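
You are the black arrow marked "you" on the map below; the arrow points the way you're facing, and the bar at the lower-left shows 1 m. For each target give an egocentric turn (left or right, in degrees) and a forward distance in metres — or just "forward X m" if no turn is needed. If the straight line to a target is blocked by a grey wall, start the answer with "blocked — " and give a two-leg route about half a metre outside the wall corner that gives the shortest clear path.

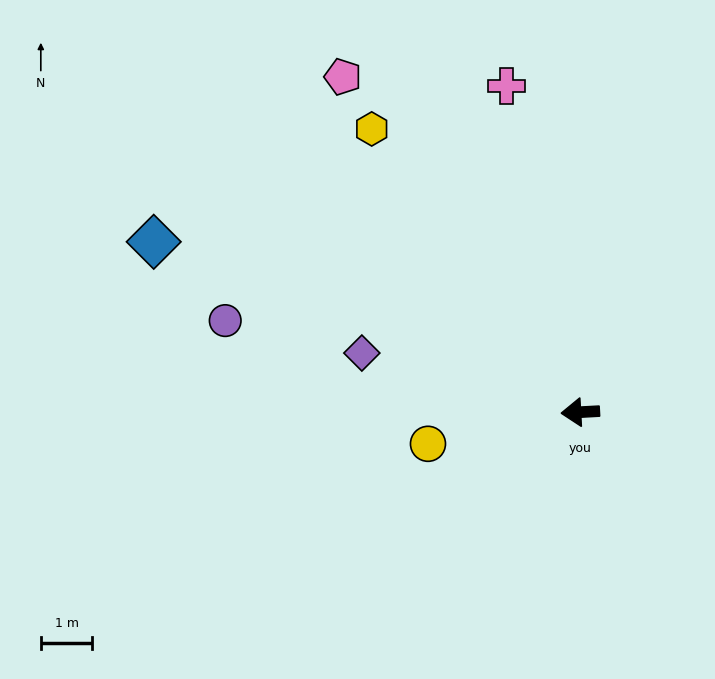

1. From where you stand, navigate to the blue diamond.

turn right 25°, forward 8.9 m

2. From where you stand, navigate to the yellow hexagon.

turn right 57°, forward 6.8 m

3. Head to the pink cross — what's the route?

turn right 80°, forward 6.5 m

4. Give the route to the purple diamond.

turn right 18°, forward 4.4 m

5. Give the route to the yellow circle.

turn left 9°, forward 3.0 m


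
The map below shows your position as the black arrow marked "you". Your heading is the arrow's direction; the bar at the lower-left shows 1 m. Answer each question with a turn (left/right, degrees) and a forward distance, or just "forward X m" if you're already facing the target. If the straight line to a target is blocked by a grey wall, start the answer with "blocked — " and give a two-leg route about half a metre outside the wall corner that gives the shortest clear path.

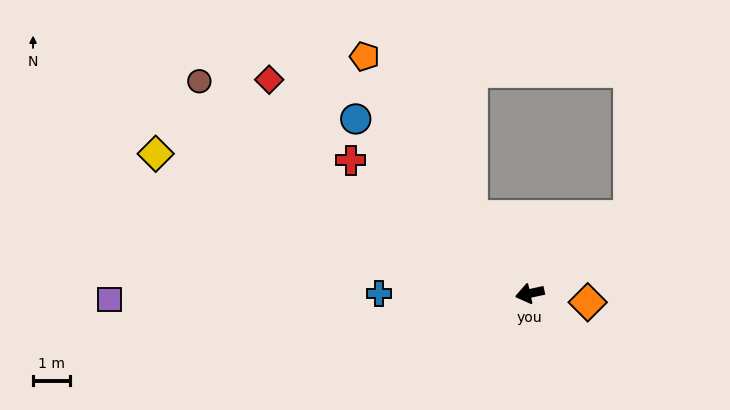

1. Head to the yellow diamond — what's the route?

turn right 33°, forward 11.0 m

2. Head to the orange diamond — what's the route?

turn left 159°, forward 1.6 m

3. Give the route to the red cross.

turn right 49°, forward 6.1 m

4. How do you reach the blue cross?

turn right 12°, forward 4.1 m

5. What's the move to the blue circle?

turn right 57°, forward 6.8 m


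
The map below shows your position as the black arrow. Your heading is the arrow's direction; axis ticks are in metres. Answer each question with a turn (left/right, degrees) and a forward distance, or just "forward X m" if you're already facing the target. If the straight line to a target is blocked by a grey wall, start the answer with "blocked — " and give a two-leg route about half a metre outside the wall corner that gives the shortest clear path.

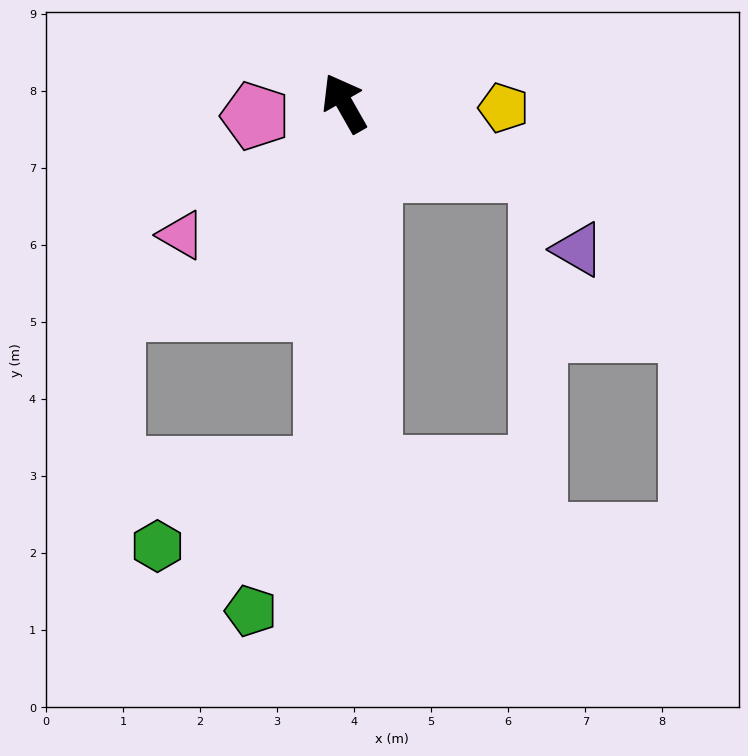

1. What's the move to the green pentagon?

blocked — turn left 148°, forward 4.8 m, then turn right 26°, forward 2.1 m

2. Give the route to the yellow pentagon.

turn right 121°, forward 2.1 m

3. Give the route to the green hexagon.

blocked — turn left 148°, forward 4.8 m, then turn right 63°, forward 2.4 m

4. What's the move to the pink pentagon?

turn left 69°, forward 1.2 m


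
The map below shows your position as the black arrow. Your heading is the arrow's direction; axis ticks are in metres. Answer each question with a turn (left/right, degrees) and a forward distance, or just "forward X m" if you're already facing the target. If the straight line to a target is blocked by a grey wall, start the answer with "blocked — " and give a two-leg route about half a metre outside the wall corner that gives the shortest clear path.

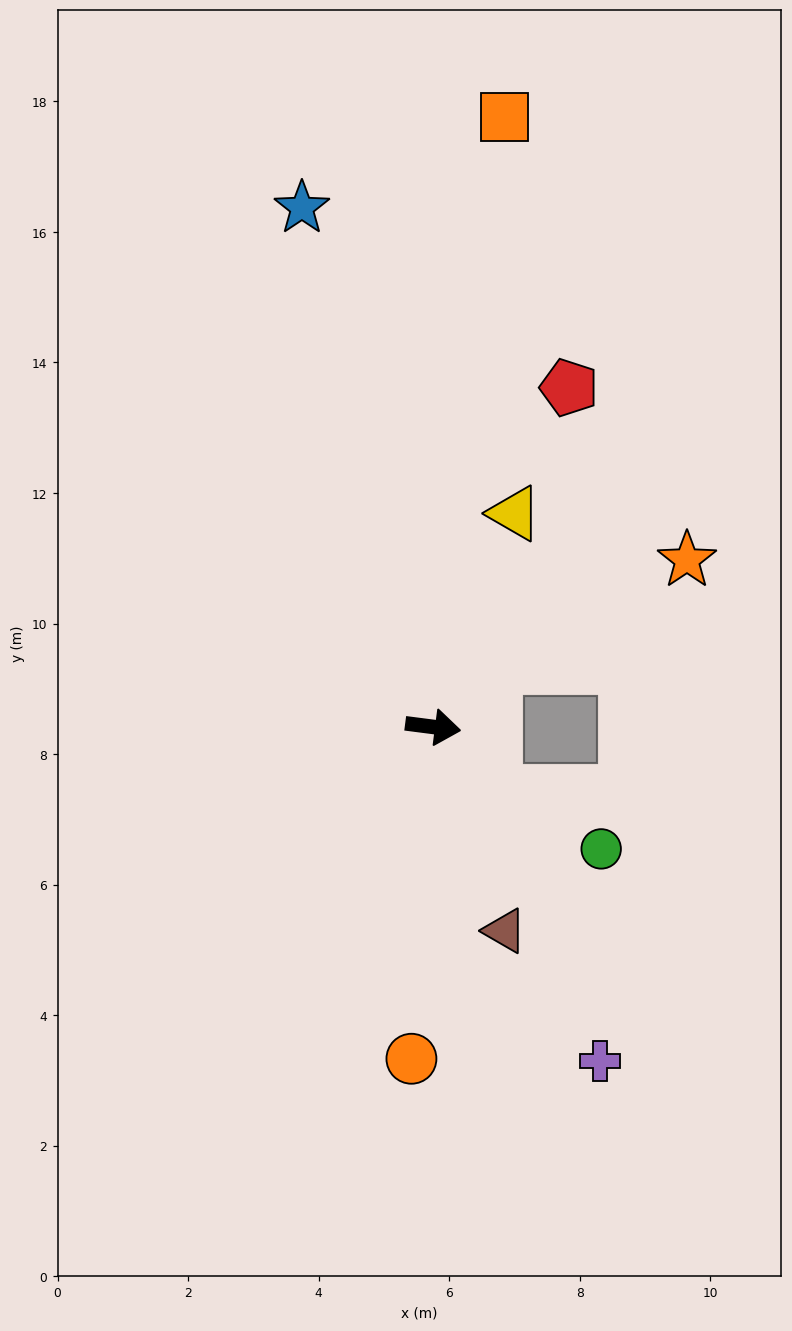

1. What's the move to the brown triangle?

turn right 63°, forward 3.3 m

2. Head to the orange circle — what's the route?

turn right 86°, forward 5.1 m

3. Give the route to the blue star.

turn left 112°, forward 8.2 m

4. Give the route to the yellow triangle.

turn left 76°, forward 3.5 m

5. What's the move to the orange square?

turn left 91°, forward 9.4 m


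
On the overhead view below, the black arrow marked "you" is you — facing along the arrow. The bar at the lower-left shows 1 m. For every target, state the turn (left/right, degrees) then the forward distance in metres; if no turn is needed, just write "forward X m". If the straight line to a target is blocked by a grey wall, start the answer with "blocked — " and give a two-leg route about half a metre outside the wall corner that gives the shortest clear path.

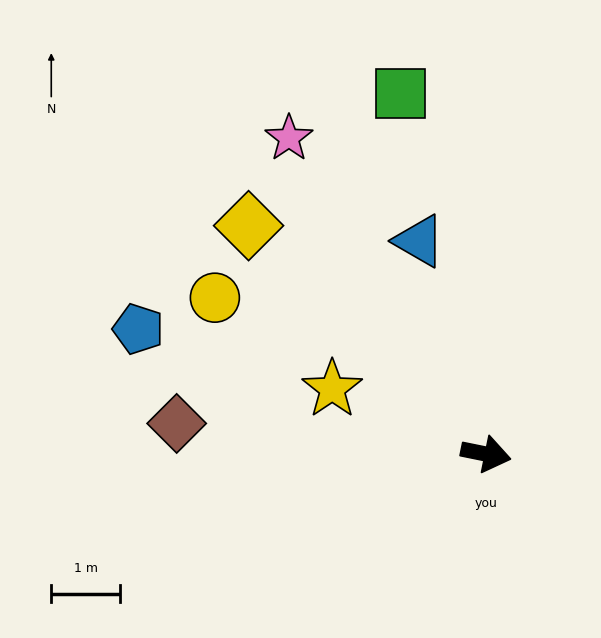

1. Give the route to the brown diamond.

turn right 174°, forward 4.5 m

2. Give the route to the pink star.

turn left 133°, forward 5.4 m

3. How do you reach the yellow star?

turn left 169°, forward 2.4 m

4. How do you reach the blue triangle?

turn left 119°, forward 3.2 m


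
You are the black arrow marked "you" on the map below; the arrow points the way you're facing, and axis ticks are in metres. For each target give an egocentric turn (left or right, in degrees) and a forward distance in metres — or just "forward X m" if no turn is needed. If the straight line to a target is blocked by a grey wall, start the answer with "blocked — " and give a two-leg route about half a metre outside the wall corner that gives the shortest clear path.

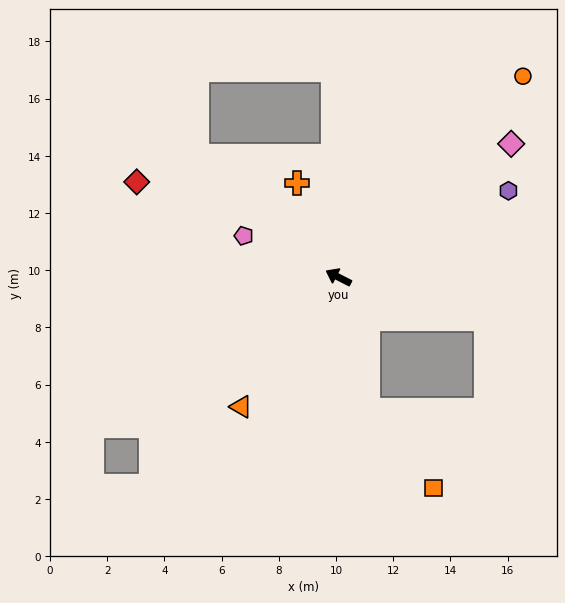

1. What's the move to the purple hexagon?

turn right 126°, forward 6.7 m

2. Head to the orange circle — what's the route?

turn right 105°, forward 9.5 m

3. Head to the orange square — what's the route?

blocked — turn left 130°, forward 4.7 m, then turn left 27°, forward 3.6 m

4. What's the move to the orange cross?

turn right 39°, forward 3.6 m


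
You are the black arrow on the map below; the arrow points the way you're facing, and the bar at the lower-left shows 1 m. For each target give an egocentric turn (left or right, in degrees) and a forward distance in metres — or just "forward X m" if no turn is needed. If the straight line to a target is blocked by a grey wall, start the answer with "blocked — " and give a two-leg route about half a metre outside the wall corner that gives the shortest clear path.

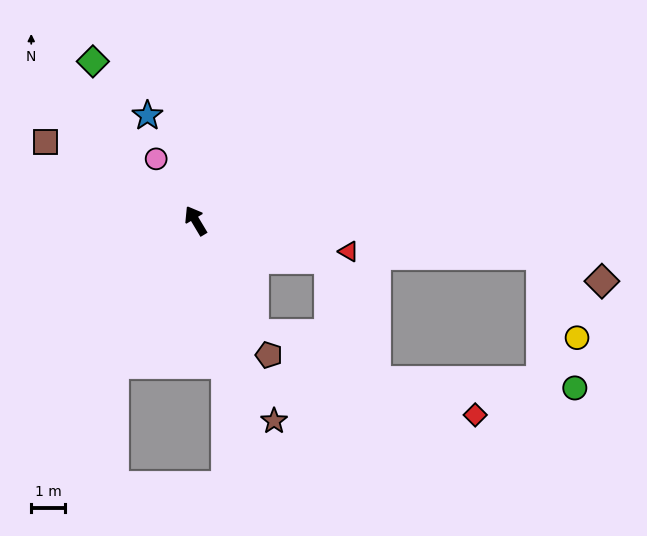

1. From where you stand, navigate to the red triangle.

turn right 132°, forward 4.6 m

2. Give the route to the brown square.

turn left 32°, forward 5.0 m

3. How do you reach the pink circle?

forward 2.2 m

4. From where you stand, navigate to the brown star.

turn left 171°, forward 6.4 m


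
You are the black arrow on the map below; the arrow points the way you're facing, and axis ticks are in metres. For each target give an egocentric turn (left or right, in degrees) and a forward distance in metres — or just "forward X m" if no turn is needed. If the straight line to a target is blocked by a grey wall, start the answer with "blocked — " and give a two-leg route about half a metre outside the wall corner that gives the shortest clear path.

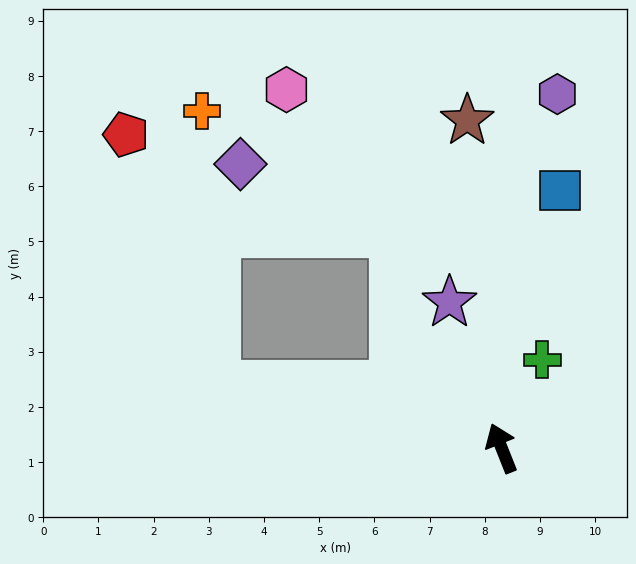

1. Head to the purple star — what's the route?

turn right 2°, forward 2.8 m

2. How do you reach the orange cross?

blocked — turn left 55°, forward 5.3 m, then turn right 74°, forward 4.9 m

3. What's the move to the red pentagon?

blocked — turn left 55°, forward 5.3 m, then turn right 57°, forward 4.8 m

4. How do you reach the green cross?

turn right 46°, forward 1.8 m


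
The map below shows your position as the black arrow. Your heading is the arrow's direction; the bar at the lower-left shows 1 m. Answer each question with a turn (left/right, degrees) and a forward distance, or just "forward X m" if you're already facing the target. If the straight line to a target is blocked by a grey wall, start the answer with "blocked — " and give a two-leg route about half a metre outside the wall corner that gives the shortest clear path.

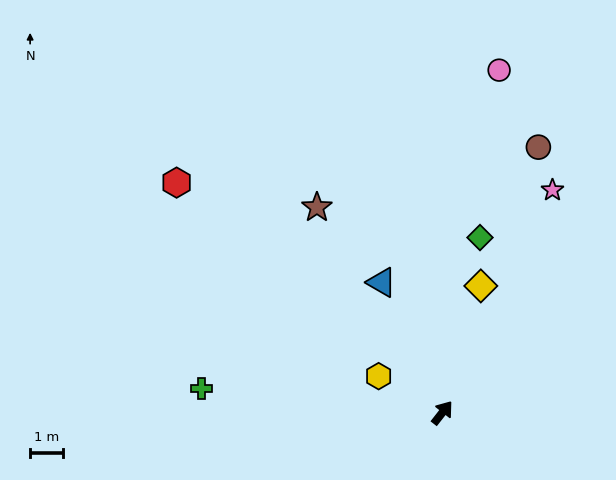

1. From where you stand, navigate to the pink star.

turn left 12°, forward 7.5 m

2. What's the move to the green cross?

turn left 122°, forward 7.3 m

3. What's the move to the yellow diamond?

turn left 21°, forward 4.0 m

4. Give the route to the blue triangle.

turn left 63°, forward 4.4 m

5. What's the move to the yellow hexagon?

turn left 98°, forward 2.2 m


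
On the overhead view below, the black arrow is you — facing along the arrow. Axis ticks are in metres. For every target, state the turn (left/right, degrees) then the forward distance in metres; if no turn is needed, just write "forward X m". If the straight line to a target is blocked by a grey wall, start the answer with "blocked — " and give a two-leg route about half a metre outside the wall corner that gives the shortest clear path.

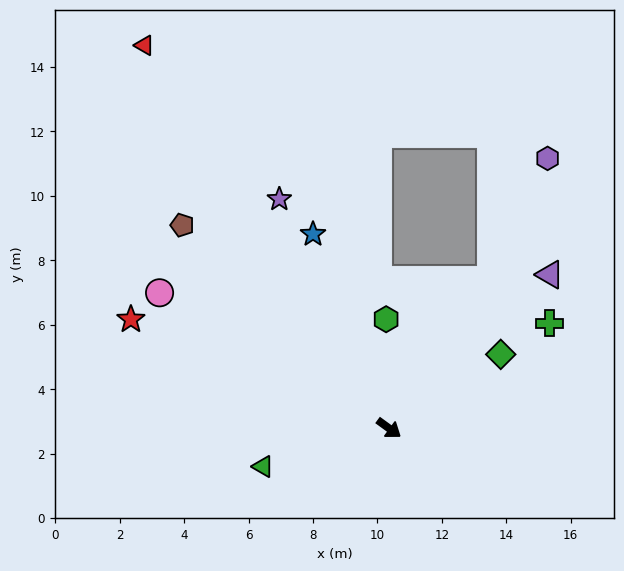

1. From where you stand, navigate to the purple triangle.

turn left 80°, forward 6.9 m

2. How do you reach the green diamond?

turn left 70°, forward 4.2 m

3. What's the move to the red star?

turn right 167°, forward 8.7 m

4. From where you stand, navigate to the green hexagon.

turn left 128°, forward 3.4 m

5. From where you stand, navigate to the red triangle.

turn left 159°, forward 14.1 m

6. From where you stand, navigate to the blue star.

turn left 147°, forward 6.5 m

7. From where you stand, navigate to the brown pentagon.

turn left 172°, forward 9.0 m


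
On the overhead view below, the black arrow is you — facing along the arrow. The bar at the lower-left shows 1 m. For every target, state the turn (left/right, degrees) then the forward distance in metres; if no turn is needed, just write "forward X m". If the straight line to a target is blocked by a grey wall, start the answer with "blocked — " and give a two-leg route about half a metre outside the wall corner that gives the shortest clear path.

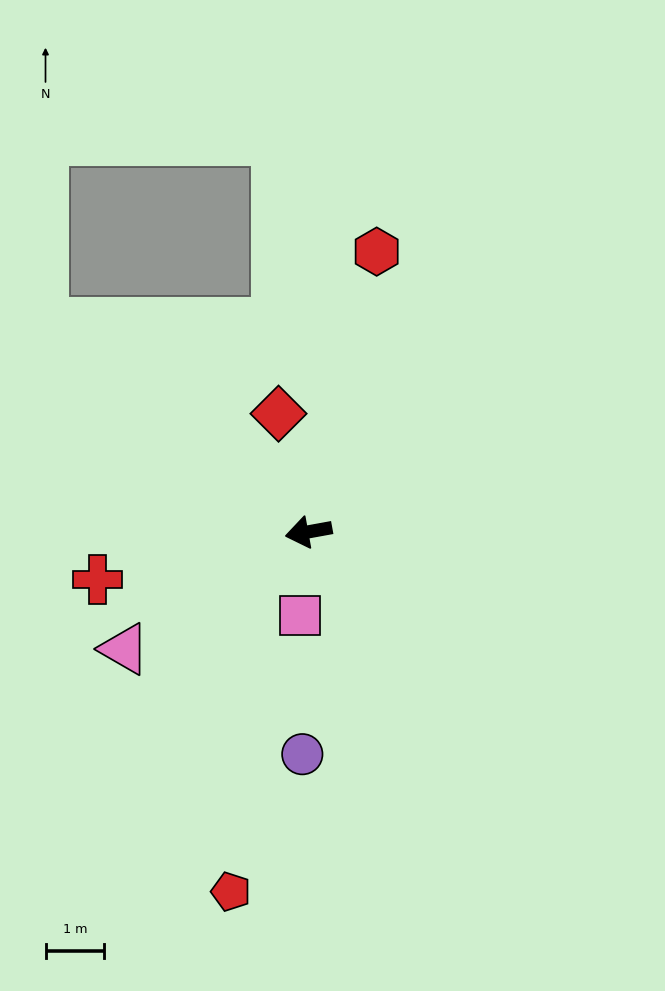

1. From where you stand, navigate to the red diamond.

turn right 86°, forward 2.1 m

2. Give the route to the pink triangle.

turn left 22°, forward 3.7 m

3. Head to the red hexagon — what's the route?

turn right 114°, forward 4.9 m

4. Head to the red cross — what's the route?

turn left 2°, forward 3.7 m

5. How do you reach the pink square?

turn left 74°, forward 1.4 m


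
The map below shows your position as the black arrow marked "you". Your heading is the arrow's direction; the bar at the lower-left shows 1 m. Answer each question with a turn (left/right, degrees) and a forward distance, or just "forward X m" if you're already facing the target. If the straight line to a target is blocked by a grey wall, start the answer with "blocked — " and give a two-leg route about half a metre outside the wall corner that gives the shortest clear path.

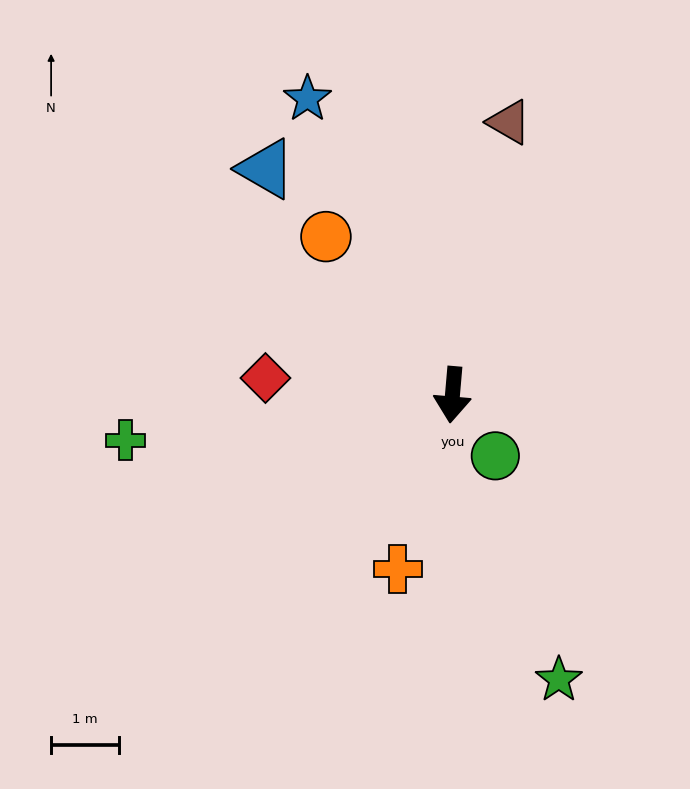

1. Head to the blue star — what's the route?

turn right 149°, forward 4.9 m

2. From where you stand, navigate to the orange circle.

turn right 136°, forward 3.0 m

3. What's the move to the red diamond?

turn right 90°, forward 2.8 m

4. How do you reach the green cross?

turn right 77°, forward 4.9 m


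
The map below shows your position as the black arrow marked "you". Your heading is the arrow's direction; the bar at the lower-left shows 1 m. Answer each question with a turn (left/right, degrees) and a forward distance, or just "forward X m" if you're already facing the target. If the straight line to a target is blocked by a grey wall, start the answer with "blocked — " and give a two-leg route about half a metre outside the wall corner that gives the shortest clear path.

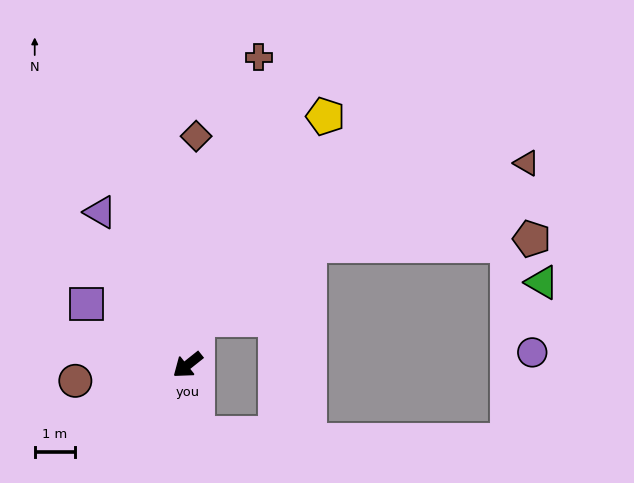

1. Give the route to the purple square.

turn right 70°, forward 2.9 m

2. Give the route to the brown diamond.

turn right 131°, forward 5.7 m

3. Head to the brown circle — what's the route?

turn right 31°, forward 2.8 m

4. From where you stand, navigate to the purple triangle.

turn right 99°, forward 4.3 m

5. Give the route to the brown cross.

turn right 142°, forward 7.8 m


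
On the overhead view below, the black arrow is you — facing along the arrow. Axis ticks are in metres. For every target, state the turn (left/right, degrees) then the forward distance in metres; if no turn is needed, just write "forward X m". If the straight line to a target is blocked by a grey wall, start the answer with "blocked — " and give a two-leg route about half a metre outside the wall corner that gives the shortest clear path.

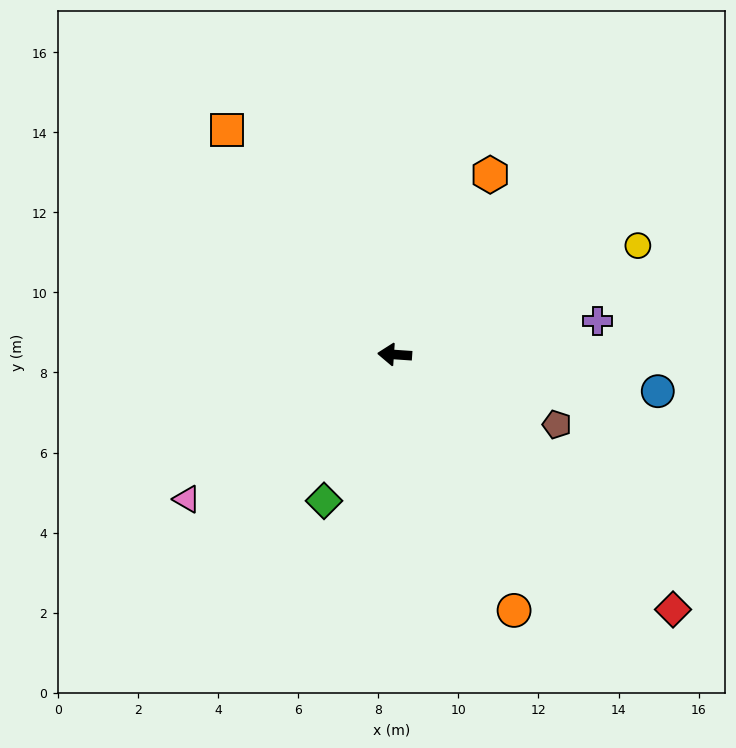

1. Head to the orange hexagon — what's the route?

turn right 114°, forward 5.1 m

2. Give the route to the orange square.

turn right 49°, forward 7.0 m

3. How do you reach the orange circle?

turn left 119°, forward 7.1 m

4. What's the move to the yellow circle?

turn right 152°, forward 6.7 m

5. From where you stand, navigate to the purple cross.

turn right 167°, forward 5.1 m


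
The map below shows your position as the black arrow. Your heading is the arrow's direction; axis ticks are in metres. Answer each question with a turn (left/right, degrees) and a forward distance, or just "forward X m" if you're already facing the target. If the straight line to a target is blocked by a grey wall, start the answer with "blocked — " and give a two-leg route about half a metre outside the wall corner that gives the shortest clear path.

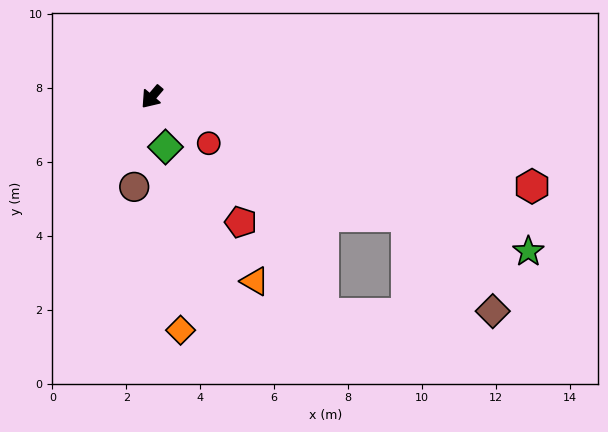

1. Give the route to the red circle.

turn left 91°, forward 2.0 m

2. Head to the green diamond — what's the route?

turn left 56°, forward 1.4 m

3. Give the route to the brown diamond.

blocked — turn left 105°, forward 7.6 m, then turn right 22°, forward 3.5 m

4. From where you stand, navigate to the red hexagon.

turn left 117°, forward 10.6 m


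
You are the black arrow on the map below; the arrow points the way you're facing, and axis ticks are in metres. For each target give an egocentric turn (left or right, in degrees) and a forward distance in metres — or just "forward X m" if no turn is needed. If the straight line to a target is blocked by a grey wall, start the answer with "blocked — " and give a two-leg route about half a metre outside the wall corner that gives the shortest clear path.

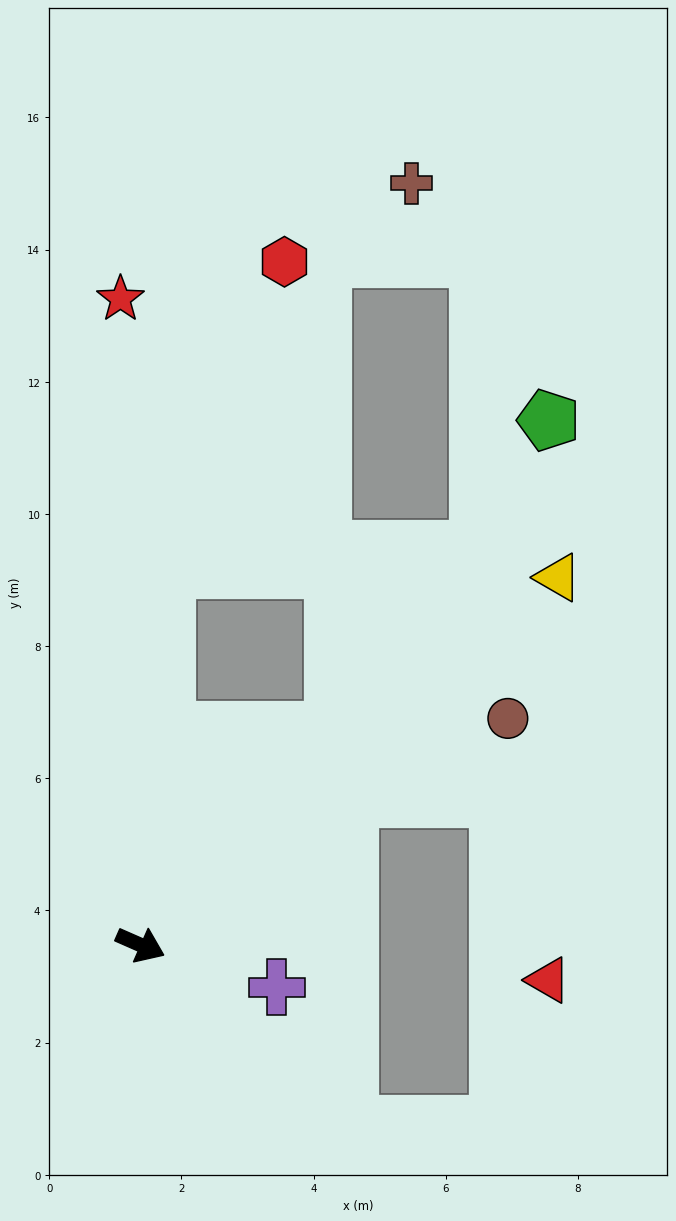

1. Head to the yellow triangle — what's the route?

turn left 65°, forward 8.4 m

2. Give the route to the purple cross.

turn left 6°, forward 2.2 m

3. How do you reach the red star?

turn left 115°, forward 9.8 m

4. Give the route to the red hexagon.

blocked — turn left 110°, forward 5.7 m, then turn right 17°, forward 5.0 m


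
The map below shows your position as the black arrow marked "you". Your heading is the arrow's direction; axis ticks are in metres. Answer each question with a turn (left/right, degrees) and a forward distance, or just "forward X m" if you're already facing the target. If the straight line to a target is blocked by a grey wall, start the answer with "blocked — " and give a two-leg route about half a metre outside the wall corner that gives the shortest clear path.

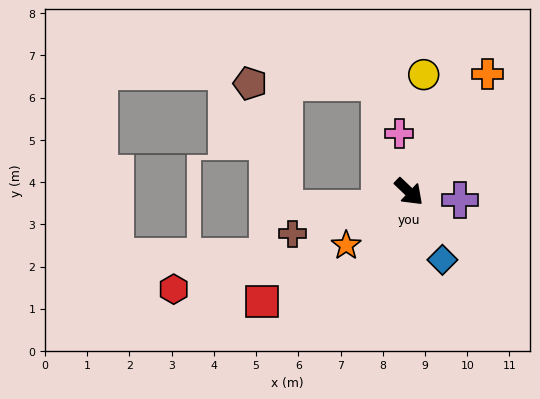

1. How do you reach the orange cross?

turn left 100°, forward 3.4 m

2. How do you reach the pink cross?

turn left 143°, forward 1.4 m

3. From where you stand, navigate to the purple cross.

turn left 35°, forward 1.2 m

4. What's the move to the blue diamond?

turn right 20°, forward 1.8 m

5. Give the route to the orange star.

turn right 96°, forward 2.0 m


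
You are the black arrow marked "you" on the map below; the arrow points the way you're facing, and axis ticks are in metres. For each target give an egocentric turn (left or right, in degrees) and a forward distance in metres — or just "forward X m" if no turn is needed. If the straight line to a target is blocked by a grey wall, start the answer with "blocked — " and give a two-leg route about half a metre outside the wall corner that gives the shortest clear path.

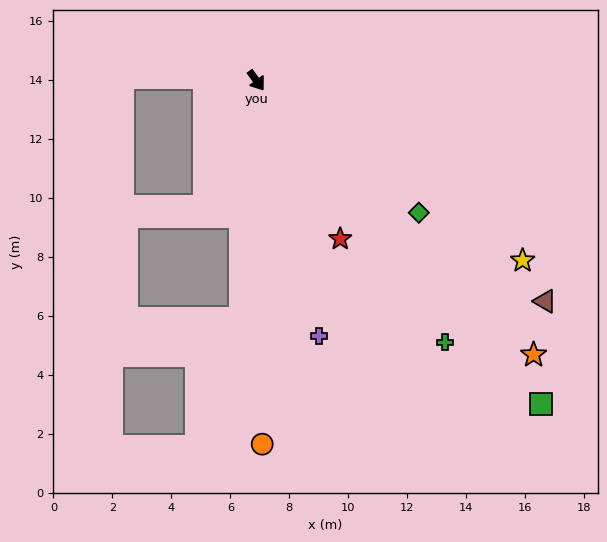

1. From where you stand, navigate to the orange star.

turn left 9°, forward 13.2 m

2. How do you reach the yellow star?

turn left 20°, forward 10.9 m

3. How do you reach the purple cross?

turn right 22°, forward 8.9 m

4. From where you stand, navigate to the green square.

turn left 5°, forward 14.6 m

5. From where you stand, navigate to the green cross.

forward 10.9 m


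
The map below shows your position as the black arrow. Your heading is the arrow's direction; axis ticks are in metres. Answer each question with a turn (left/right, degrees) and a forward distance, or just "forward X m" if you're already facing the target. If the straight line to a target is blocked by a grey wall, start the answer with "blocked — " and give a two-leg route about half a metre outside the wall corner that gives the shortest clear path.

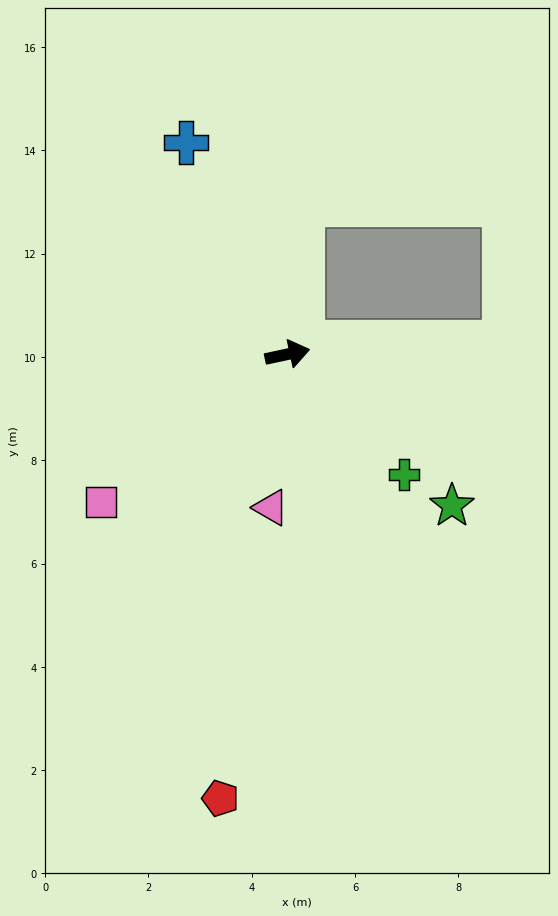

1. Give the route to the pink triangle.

turn right 108°, forward 3.0 m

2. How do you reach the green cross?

turn right 58°, forward 3.2 m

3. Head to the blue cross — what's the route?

turn left 103°, forward 4.5 m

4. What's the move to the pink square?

turn right 154°, forward 4.6 m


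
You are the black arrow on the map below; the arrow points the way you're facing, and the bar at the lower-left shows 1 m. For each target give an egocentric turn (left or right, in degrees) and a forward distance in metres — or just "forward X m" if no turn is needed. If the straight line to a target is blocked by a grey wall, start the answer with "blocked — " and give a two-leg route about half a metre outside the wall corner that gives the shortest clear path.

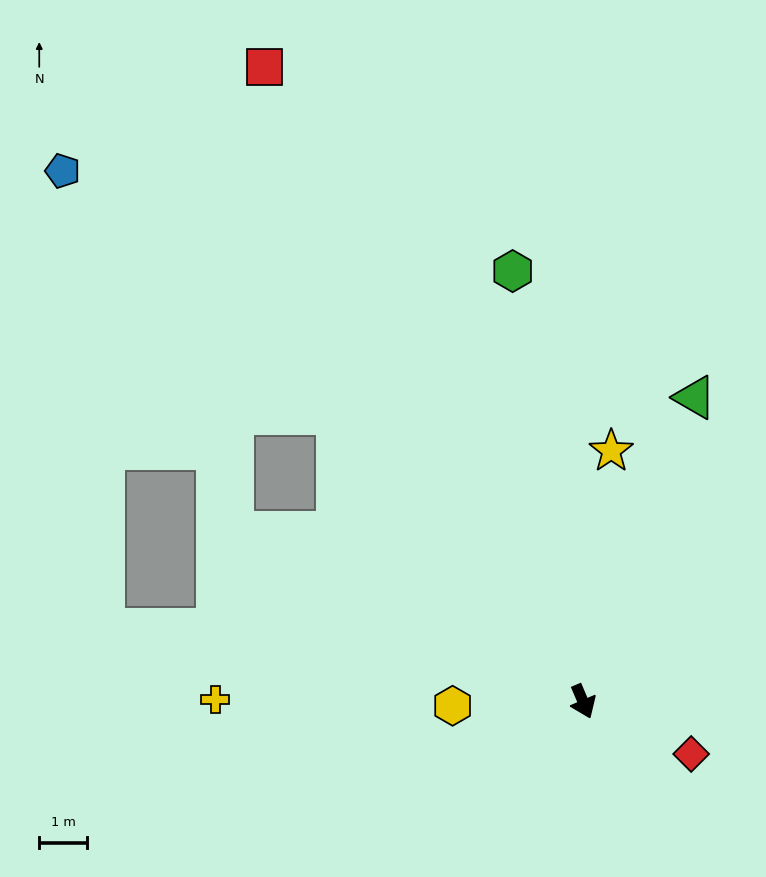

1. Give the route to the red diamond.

turn left 41°, forward 2.5 m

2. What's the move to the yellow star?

turn left 151°, forward 5.2 m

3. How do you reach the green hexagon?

turn left 166°, forward 9.0 m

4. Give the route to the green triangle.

turn left 137°, forward 6.7 m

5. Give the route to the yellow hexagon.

turn right 111°, forward 2.7 m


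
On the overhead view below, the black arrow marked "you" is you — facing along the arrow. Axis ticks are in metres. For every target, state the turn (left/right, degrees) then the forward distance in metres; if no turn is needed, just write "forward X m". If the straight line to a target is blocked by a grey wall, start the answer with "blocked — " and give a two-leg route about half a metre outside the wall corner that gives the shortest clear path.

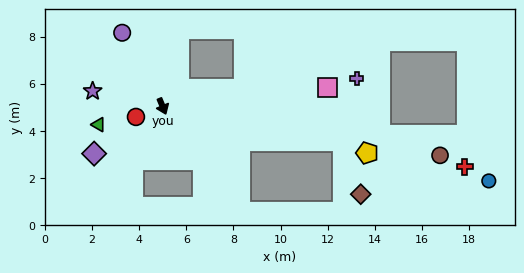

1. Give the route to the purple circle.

turn right 174°, forward 3.6 m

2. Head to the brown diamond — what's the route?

blocked — turn left 56°, forward 7.8 m, then turn right 60°, forward 2.4 m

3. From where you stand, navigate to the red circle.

turn right 91°, forward 1.2 m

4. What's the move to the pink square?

turn left 74°, forward 7.0 m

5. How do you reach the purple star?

turn right 125°, forward 3.0 m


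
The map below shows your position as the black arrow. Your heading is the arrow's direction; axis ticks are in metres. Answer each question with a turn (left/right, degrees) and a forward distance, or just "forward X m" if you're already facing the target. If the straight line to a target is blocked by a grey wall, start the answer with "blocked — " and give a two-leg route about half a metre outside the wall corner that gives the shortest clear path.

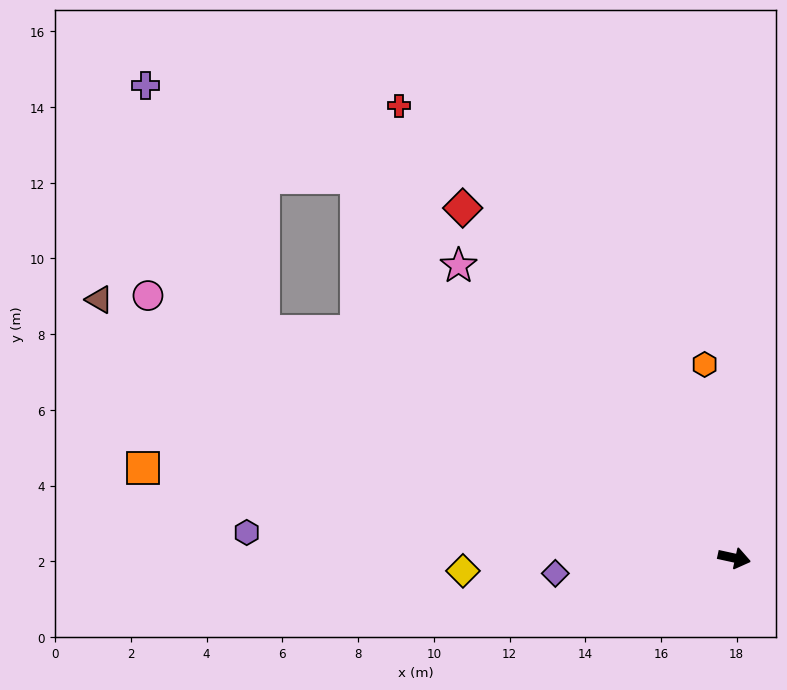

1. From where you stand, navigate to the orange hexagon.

turn left 111°, forward 5.2 m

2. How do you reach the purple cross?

blocked — turn left 167°, forward 13.8 m, then turn right 39°, forward 7.2 m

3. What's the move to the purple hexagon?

turn right 171°, forward 12.9 m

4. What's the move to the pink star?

turn left 146°, forward 10.6 m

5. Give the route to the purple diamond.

turn right 163°, forward 4.7 m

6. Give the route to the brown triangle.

turn left 170°, forward 18.1 m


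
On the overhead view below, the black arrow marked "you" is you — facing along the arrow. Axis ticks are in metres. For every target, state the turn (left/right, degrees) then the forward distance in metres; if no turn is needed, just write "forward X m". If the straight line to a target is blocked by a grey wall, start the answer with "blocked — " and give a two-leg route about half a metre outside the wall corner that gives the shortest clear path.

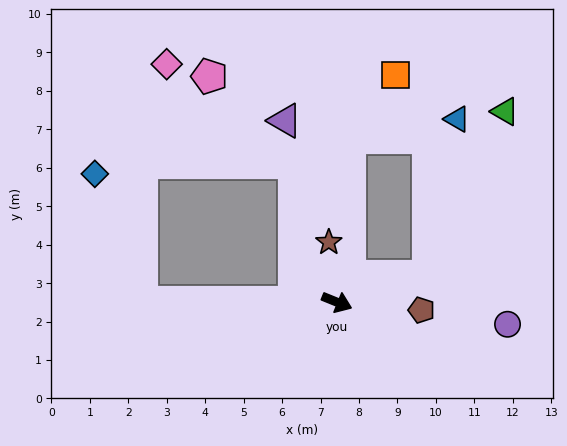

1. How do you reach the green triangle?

blocked — turn left 38°, forward 2.5 m, then turn left 49°, forward 4.7 m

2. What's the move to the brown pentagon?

turn left 17°, forward 2.2 m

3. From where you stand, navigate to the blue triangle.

blocked — turn left 38°, forward 2.5 m, then turn left 64°, forward 4.2 m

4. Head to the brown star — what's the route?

turn left 120°, forward 1.6 m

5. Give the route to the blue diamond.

blocked — turn right 158°, forward 5.1 m, then turn right 70°, forward 3.6 m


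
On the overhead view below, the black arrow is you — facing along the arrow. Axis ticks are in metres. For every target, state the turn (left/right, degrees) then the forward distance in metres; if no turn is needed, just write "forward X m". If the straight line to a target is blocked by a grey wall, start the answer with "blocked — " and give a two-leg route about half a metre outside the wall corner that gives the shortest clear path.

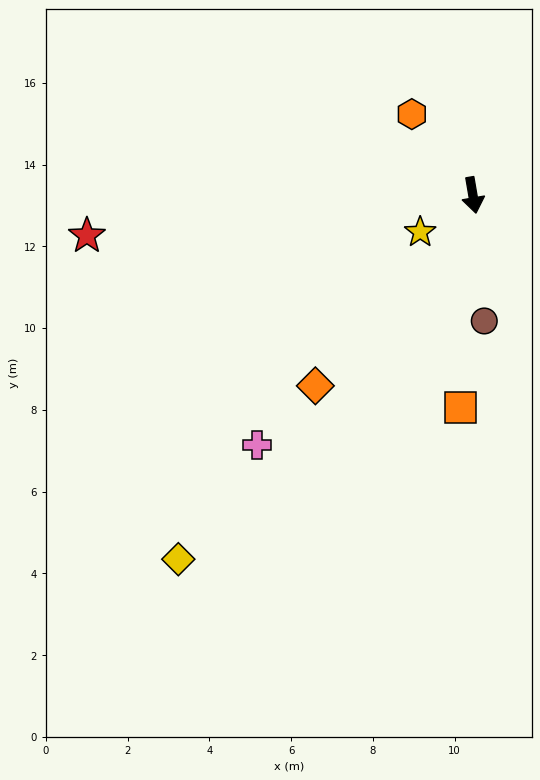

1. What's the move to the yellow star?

turn right 65°, forward 1.6 m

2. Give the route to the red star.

turn right 94°, forward 9.5 m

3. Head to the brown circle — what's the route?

turn right 5°, forward 3.1 m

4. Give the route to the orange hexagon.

turn right 153°, forward 2.5 m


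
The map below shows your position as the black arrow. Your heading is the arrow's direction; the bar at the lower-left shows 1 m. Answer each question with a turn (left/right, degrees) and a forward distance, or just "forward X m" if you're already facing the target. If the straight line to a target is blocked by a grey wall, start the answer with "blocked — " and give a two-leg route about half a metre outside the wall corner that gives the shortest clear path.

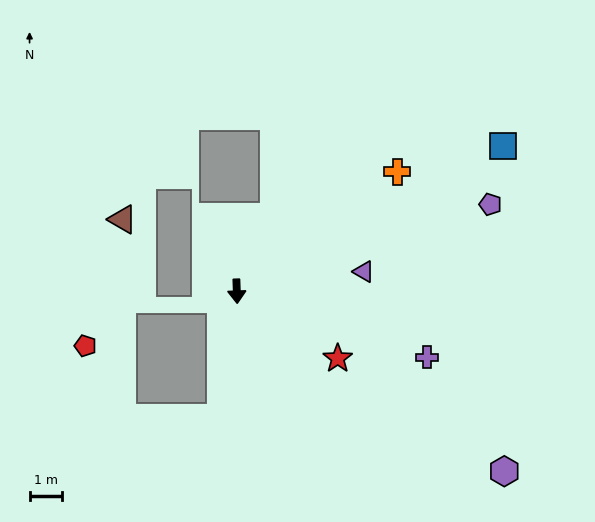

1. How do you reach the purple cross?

turn left 69°, forward 6.2 m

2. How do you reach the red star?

turn left 54°, forward 3.7 m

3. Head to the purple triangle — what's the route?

turn left 97°, forward 4.0 m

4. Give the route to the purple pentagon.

turn left 107°, forward 8.2 m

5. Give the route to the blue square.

turn left 117°, forward 9.3 m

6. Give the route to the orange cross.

turn left 125°, forward 6.1 m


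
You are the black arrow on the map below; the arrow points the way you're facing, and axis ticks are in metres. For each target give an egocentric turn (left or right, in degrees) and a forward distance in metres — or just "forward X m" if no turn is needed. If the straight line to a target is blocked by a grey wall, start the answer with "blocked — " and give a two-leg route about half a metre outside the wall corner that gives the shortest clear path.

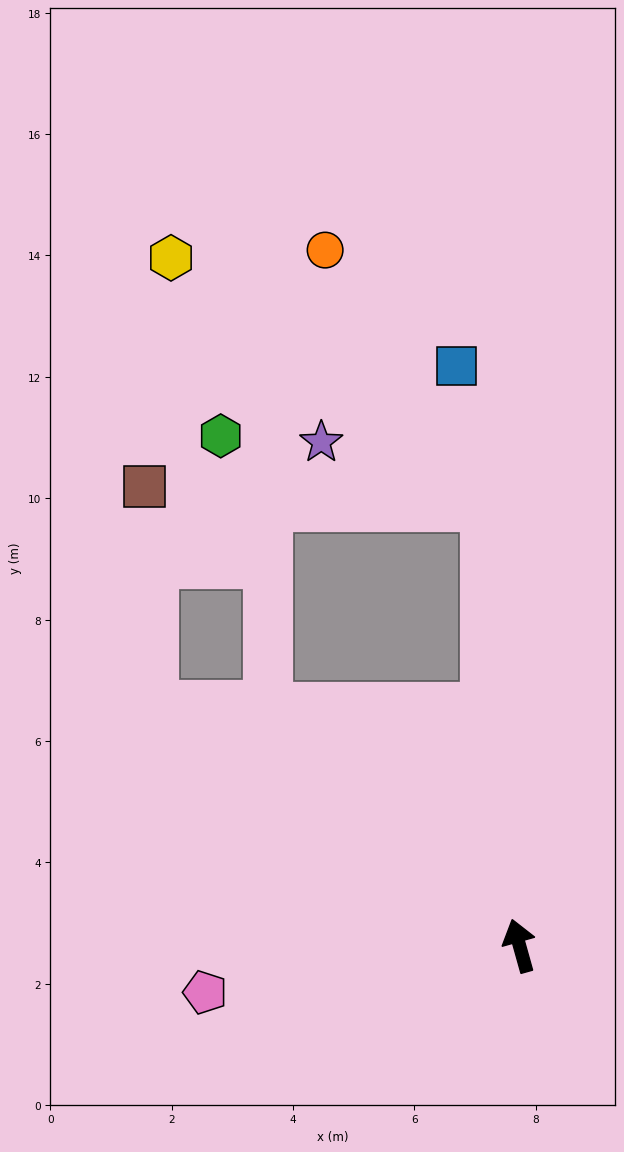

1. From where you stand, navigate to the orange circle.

blocked — turn right 11°, forward 7.3 m, then turn left 28°, forward 5.0 m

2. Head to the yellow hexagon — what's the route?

blocked — turn right 11°, forward 7.3 m, then turn left 47°, forward 6.6 m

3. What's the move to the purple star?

blocked — turn right 11°, forward 7.3 m, then turn left 64°, forward 2.9 m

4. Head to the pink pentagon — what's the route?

turn left 83°, forward 5.2 m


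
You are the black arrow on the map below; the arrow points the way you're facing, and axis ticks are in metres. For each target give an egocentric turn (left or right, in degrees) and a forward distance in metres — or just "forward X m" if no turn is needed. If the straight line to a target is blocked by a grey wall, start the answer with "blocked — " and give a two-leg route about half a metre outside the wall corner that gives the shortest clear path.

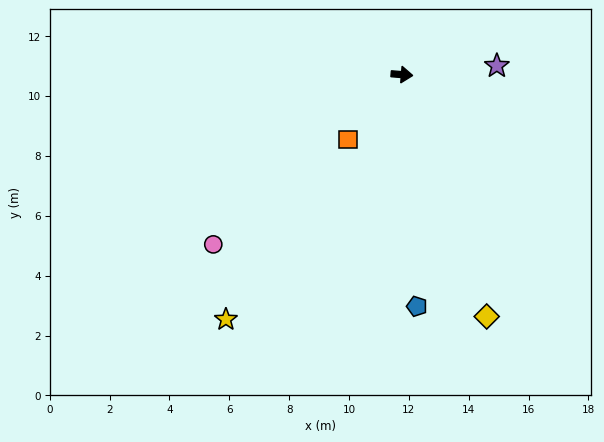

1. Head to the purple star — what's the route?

turn left 10°, forward 3.2 m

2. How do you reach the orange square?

turn right 125°, forward 2.8 m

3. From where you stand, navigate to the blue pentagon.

turn right 82°, forward 7.8 m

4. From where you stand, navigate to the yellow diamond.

turn right 66°, forward 8.6 m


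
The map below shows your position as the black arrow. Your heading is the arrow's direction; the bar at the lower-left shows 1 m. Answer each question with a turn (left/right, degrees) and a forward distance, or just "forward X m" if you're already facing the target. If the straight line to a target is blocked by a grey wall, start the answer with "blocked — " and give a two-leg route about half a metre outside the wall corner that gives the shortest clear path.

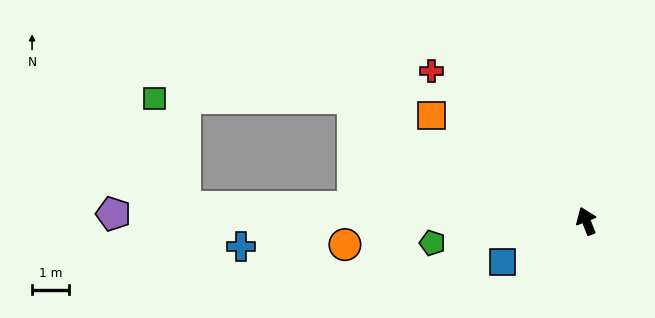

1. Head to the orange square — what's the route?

turn left 34°, forward 5.0 m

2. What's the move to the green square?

blocked — turn left 66°, forward 10.7 m, then turn right 72°, forward 3.0 m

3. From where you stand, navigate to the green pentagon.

turn left 77°, forward 4.2 m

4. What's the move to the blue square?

turn left 94°, forward 2.5 m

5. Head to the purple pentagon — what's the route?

turn left 68°, forward 12.7 m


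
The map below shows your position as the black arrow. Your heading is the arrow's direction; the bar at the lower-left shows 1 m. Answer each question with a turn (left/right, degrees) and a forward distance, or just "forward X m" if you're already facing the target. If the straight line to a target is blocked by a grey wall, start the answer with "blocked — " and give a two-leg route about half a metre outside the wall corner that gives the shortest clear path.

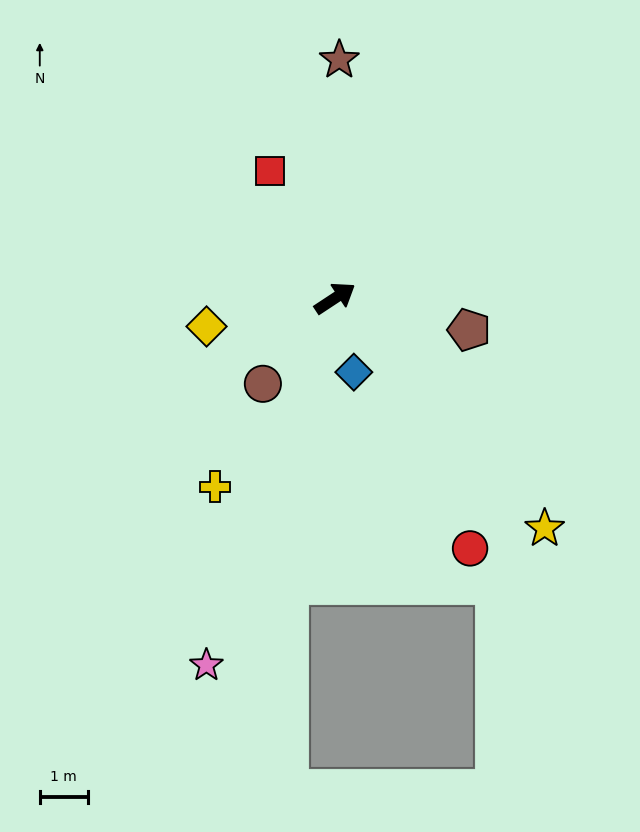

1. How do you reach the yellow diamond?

turn left 159°, forward 2.7 m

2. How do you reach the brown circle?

turn right 163°, forward 2.3 m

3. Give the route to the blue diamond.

turn right 109°, forward 1.6 m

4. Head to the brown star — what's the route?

turn left 56°, forward 5.0 m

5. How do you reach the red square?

turn left 84°, forward 3.0 m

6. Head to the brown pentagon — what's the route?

turn right 47°, forward 2.9 m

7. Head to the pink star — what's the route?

turn right 143°, forward 8.1 m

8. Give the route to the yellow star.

turn right 81°, forward 6.5 m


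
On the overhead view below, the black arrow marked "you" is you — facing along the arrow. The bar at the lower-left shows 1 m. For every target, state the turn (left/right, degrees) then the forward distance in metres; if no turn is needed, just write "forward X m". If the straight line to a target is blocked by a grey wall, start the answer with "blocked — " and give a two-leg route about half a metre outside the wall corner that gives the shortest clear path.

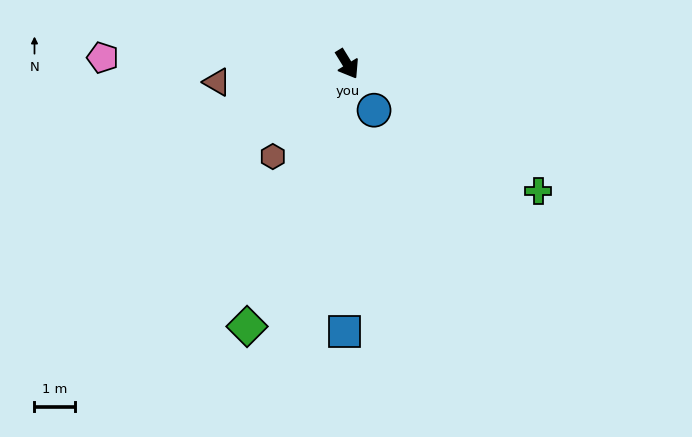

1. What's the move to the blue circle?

forward 1.3 m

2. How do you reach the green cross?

turn left 25°, forward 5.7 m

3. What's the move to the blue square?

turn right 32°, forward 6.7 m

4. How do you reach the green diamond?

turn right 52°, forward 7.0 m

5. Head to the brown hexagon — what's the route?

turn right 70°, forward 3.0 m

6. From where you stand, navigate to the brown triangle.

turn right 114°, forward 3.3 m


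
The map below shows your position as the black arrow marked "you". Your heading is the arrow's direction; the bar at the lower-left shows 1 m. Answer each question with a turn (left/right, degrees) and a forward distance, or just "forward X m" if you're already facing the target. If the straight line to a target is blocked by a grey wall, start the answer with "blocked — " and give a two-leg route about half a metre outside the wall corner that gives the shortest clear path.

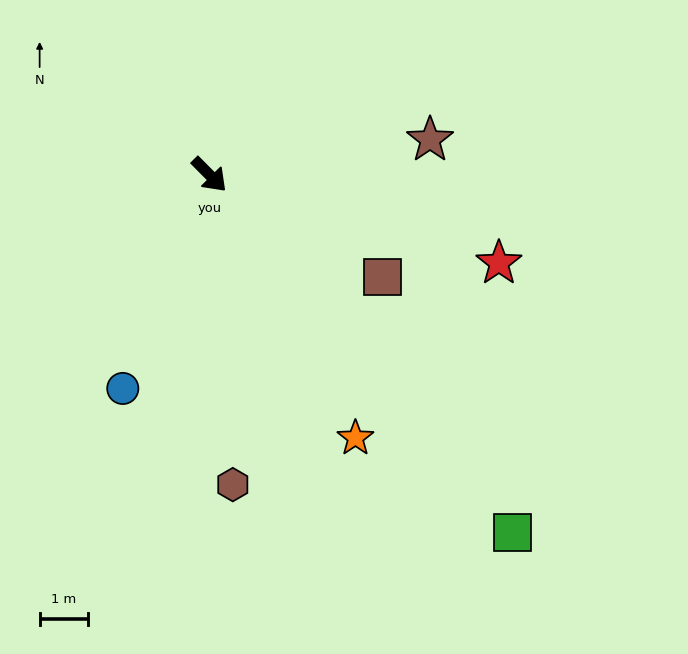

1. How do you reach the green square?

turn right 4°, forward 9.6 m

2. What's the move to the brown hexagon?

turn right 40°, forward 6.4 m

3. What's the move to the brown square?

turn left 15°, forward 4.1 m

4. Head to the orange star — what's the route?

turn right 16°, forward 6.2 m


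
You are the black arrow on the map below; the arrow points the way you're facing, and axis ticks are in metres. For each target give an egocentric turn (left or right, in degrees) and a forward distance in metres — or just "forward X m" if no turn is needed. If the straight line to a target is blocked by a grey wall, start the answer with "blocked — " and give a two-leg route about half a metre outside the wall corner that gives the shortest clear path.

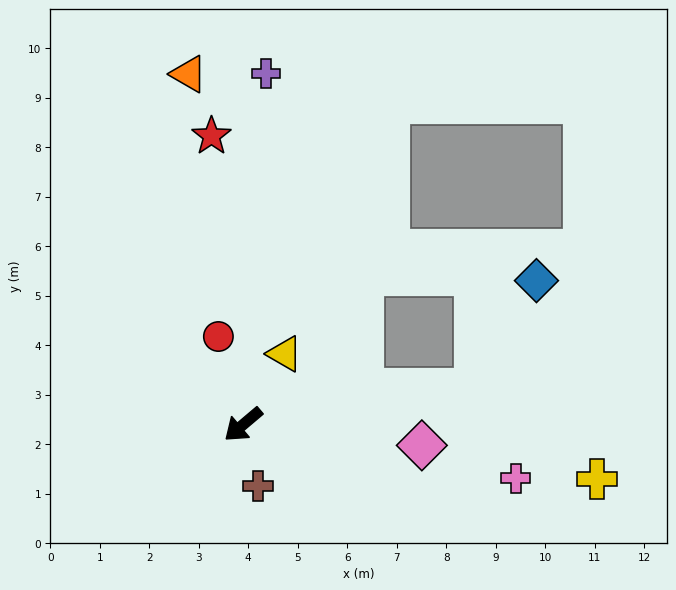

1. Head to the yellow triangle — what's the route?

turn right 161°, forward 1.7 m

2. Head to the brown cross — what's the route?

turn left 64°, forward 1.3 m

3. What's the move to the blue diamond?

blocked — turn left 149°, forward 4.7 m, then turn left 51°, forward 2.5 m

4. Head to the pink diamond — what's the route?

turn left 133°, forward 3.6 m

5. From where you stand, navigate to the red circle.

turn right 115°, forward 1.8 m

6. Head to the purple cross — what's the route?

turn right 134°, forward 7.1 m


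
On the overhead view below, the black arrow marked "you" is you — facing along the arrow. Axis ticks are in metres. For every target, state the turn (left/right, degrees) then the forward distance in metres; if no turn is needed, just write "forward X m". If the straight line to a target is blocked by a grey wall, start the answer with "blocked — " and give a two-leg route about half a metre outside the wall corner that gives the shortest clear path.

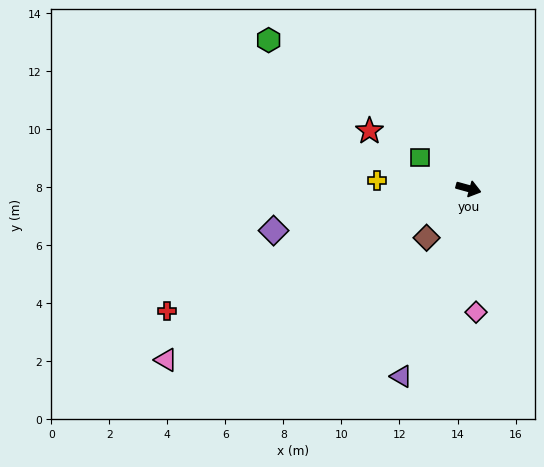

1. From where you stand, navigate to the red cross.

turn right 142°, forward 11.2 m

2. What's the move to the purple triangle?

turn right 94°, forward 6.9 m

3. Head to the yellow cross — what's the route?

turn right 170°, forward 3.2 m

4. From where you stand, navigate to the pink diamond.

turn right 71°, forward 4.3 m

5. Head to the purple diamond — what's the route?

turn right 152°, forward 6.9 m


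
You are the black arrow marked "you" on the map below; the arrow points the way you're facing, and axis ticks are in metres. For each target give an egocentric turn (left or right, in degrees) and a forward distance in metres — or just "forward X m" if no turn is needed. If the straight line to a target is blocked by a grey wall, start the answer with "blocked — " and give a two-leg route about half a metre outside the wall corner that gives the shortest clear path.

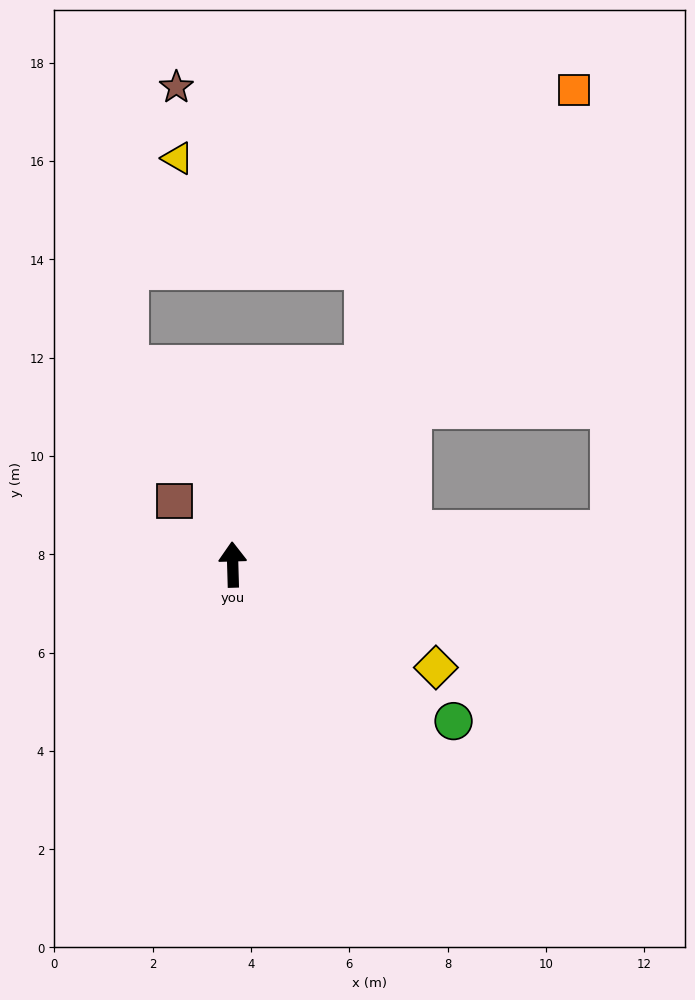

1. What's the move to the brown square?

turn left 41°, forward 1.8 m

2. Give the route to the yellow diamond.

turn right 119°, forward 4.6 m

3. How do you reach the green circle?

turn right 127°, forward 5.5 m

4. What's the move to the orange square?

turn right 37°, forward 11.9 m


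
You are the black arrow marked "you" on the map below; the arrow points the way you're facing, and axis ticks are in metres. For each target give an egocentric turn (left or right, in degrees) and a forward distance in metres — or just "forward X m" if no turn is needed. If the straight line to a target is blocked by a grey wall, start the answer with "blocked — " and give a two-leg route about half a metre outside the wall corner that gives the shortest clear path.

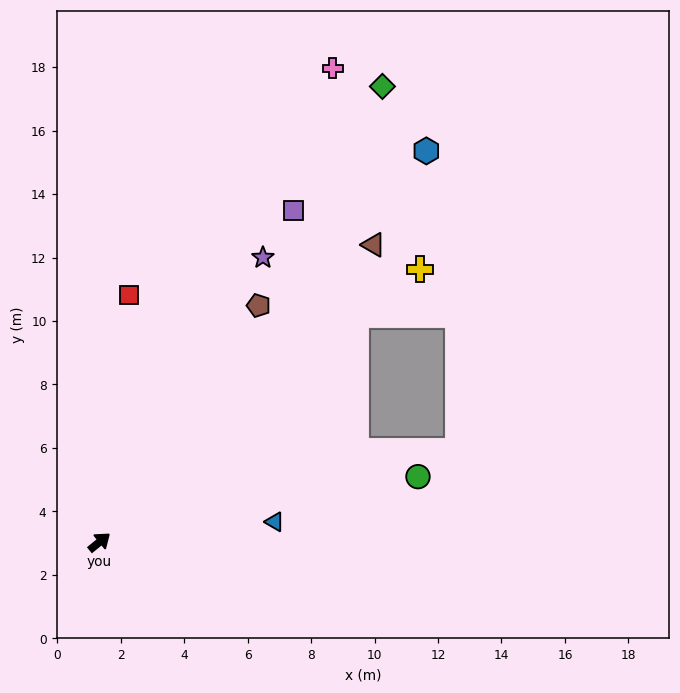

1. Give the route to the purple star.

turn left 21°, forward 10.3 m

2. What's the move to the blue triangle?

turn right 33°, forward 5.6 m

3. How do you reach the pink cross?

turn left 25°, forward 16.6 m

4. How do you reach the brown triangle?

turn left 8°, forward 12.7 m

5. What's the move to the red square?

turn left 44°, forward 7.8 m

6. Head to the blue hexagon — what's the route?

turn left 11°, forward 16.1 m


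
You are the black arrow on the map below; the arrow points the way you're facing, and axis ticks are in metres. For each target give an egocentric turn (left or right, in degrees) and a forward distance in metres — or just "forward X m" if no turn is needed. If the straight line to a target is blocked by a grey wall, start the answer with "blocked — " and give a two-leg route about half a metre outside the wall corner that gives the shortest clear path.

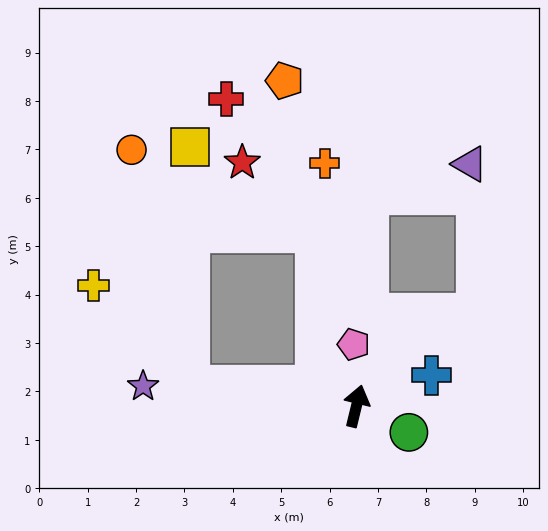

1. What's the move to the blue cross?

turn right 54°, forward 1.7 m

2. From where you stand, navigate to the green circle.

turn right 103°, forward 1.2 m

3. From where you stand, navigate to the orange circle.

blocked — turn left 97°, forward 3.5 m, then turn right 70°, forward 5.0 m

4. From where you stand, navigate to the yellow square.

blocked — turn left 97°, forward 3.5 m, then turn right 84°, forward 4.9 m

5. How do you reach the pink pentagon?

turn left 16°, forward 1.3 m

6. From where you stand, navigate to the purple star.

turn left 98°, forward 4.4 m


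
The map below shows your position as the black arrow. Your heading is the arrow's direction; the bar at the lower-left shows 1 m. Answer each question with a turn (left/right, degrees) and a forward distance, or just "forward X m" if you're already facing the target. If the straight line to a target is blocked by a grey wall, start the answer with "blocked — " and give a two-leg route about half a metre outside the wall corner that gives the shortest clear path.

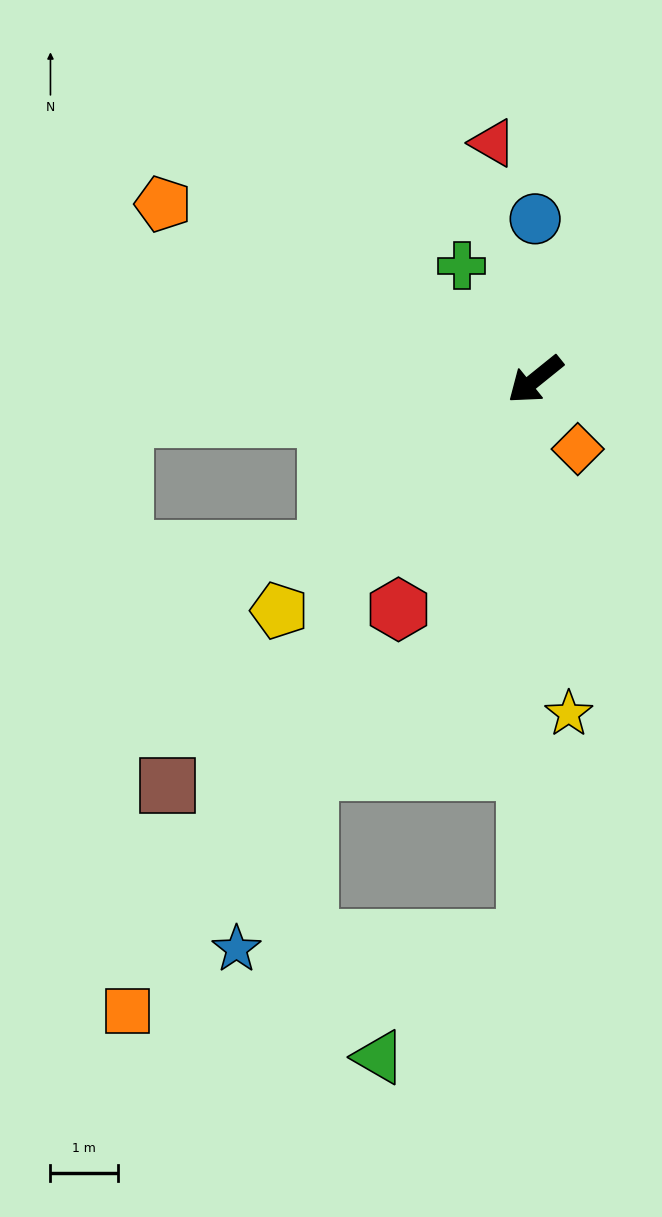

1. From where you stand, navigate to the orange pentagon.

turn right 64°, forward 6.1 m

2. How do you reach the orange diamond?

turn left 83°, forward 1.2 m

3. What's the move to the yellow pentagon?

turn left 3°, forward 5.1 m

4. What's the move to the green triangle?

blocked — turn left 50°, forward 8.3 m, then turn right 50°, forward 2.8 m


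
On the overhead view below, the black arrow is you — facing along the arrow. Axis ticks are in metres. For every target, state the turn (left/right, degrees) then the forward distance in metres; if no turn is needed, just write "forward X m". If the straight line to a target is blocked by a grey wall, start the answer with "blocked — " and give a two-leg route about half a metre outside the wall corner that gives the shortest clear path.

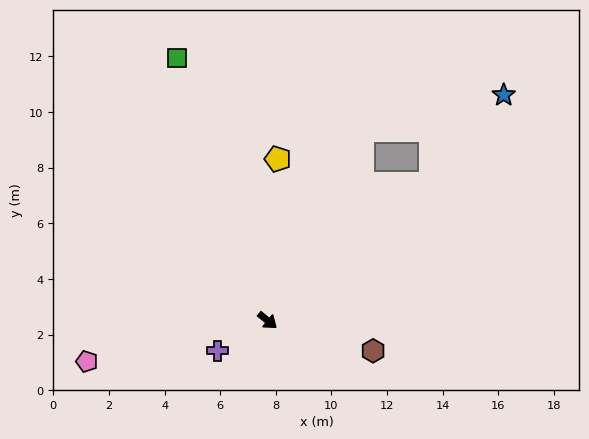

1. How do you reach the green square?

turn left 148°, forward 10.0 m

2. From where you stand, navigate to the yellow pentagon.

turn left 126°, forward 5.8 m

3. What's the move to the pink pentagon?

turn right 128°, forward 6.7 m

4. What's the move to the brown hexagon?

turn left 23°, forward 3.9 m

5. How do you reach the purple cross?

turn right 110°, forward 2.1 m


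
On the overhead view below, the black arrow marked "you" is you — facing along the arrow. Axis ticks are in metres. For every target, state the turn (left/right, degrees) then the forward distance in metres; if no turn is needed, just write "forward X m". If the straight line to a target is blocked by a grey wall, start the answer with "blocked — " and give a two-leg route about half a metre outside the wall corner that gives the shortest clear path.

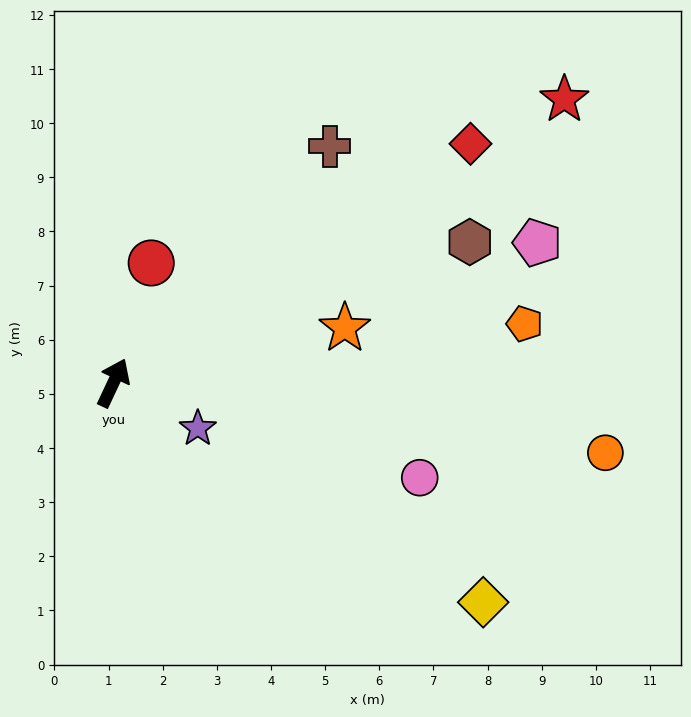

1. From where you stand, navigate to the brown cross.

turn right 17°, forward 5.9 m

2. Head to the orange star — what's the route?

turn right 52°, forward 4.4 m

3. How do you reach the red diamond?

turn right 31°, forward 7.9 m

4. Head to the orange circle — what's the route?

turn right 73°, forward 9.2 m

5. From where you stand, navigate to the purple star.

turn right 93°, forward 1.8 m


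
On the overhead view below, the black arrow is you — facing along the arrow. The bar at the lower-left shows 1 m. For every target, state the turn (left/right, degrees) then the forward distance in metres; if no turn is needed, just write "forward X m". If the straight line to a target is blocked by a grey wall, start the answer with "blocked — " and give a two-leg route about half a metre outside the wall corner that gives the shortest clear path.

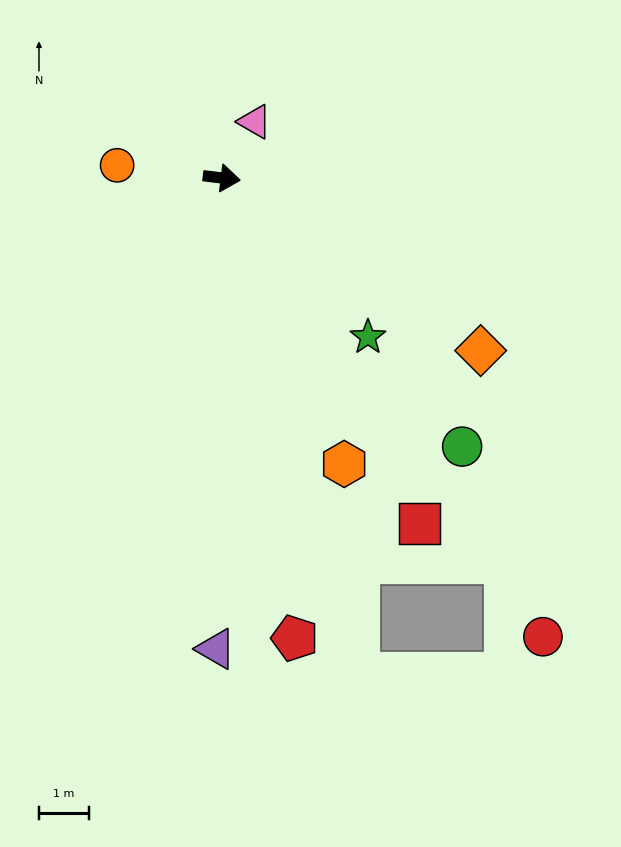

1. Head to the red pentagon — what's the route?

turn right 74°, forward 9.3 m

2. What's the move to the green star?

turn right 40°, forward 4.3 m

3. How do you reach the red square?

turn right 53°, forward 7.9 m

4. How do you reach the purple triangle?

turn right 84°, forward 9.4 m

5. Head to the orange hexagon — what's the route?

turn right 60°, forward 6.2 m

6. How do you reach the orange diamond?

turn right 27°, forward 6.2 m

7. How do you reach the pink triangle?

turn left 67°, forward 1.3 m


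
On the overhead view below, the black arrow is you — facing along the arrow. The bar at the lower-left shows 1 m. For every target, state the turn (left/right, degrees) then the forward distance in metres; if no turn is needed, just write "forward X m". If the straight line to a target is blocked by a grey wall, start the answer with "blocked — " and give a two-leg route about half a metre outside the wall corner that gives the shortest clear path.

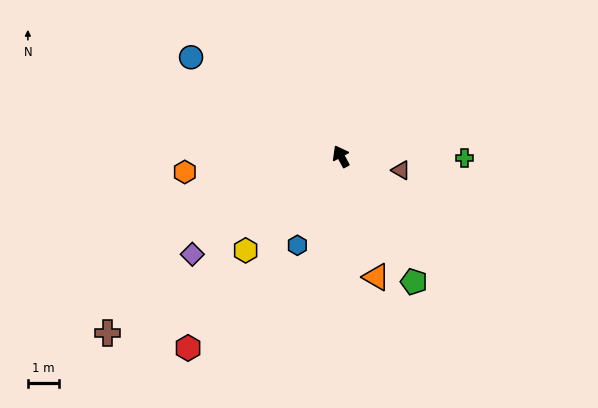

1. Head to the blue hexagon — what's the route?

turn left 125°, forward 3.2 m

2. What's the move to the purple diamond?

turn left 95°, forward 5.7 m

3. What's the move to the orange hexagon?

turn left 67°, forward 5.1 m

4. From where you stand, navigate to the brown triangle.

turn right 131°, forward 2.0 m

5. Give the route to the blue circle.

turn left 28°, forward 5.8 m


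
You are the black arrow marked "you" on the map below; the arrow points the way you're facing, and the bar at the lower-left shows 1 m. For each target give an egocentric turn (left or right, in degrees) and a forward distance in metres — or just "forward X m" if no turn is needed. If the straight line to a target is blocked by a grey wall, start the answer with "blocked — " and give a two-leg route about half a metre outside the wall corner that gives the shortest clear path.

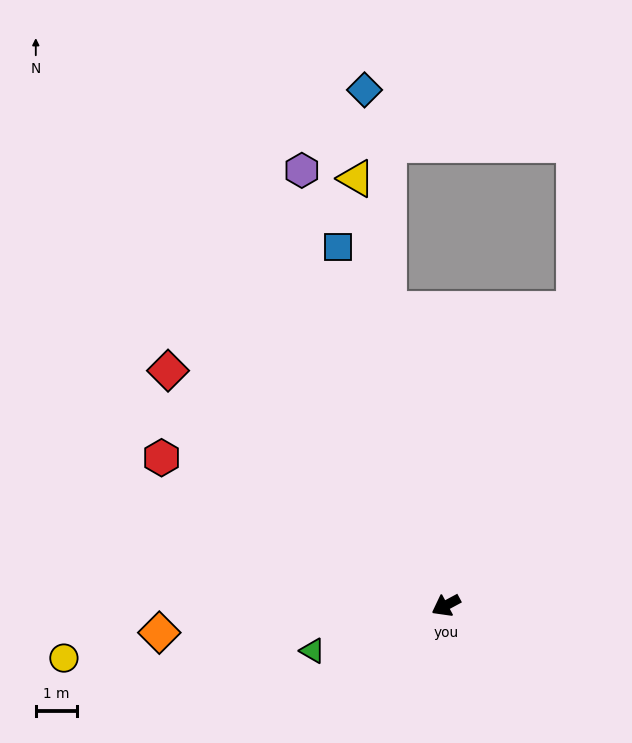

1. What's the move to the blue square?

turn right 101°, forward 9.0 m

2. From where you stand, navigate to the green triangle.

turn right 9°, forward 3.4 m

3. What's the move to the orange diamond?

turn right 23°, forward 6.9 m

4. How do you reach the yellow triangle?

turn right 106°, forward 10.5 m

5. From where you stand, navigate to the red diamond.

turn right 68°, forward 8.8 m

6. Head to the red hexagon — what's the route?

turn right 56°, forward 7.7 m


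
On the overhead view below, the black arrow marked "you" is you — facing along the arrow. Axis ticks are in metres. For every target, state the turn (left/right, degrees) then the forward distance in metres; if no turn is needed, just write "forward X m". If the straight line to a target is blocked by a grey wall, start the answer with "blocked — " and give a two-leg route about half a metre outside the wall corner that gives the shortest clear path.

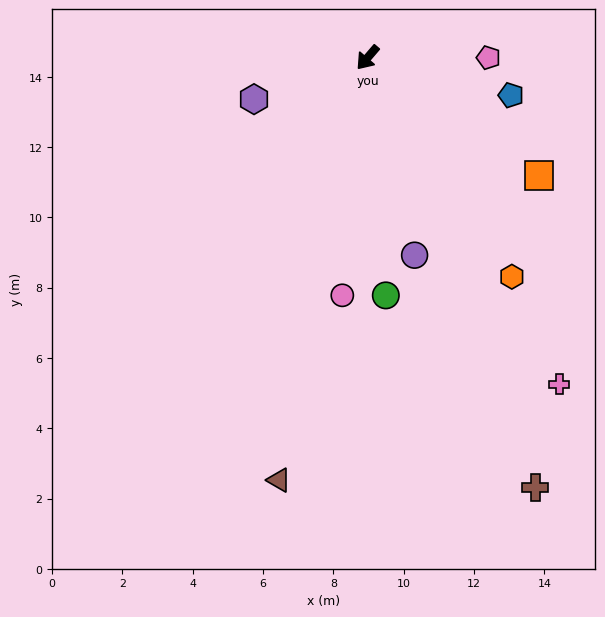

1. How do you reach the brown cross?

turn left 62°, forward 13.1 m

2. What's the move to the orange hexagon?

turn left 74°, forward 7.5 m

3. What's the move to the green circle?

turn left 45°, forward 6.8 m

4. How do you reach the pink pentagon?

turn left 131°, forward 3.4 m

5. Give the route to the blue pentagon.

turn left 116°, forward 4.2 m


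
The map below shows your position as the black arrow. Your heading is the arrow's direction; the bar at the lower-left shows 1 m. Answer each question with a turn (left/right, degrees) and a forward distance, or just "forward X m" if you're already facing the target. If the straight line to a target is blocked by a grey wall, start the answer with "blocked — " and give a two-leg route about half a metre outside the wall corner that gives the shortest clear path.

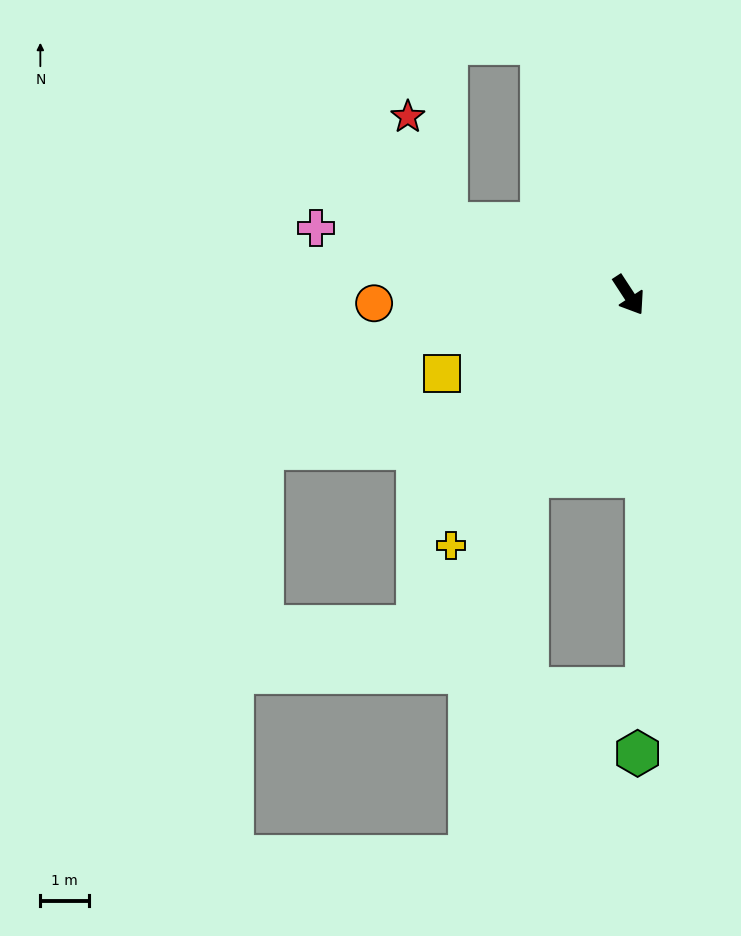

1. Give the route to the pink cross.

turn right 135°, forward 6.6 m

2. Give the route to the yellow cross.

turn right 69°, forward 6.3 m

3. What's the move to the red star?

blocked — turn right 145°, forward 4.0 m, then turn right 48°, forward 2.3 m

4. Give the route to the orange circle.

turn right 121°, forward 5.2 m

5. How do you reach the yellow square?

turn right 100°, forward 4.2 m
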